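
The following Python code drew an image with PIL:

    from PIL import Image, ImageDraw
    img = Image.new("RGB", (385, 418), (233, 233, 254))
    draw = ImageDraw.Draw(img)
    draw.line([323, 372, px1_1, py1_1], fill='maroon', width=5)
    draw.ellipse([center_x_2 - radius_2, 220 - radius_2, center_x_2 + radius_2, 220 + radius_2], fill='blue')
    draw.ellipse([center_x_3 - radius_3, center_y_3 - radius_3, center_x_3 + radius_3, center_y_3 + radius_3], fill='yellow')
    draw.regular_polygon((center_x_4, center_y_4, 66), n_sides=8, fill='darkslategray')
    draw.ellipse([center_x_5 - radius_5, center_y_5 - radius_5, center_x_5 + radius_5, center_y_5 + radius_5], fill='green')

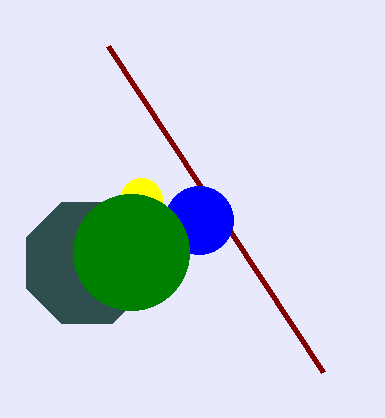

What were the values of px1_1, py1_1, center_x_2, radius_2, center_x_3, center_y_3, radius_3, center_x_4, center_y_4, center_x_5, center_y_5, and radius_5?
px1_1 = 108, py1_1 = 46, center_x_2 = 199, radius_2 = 34, center_x_3 = 141, center_y_3 = 199, radius_3 = 21, center_x_4 = 87, center_y_4 = 263, center_x_5 = 131, center_y_5 = 252, radius_5 = 58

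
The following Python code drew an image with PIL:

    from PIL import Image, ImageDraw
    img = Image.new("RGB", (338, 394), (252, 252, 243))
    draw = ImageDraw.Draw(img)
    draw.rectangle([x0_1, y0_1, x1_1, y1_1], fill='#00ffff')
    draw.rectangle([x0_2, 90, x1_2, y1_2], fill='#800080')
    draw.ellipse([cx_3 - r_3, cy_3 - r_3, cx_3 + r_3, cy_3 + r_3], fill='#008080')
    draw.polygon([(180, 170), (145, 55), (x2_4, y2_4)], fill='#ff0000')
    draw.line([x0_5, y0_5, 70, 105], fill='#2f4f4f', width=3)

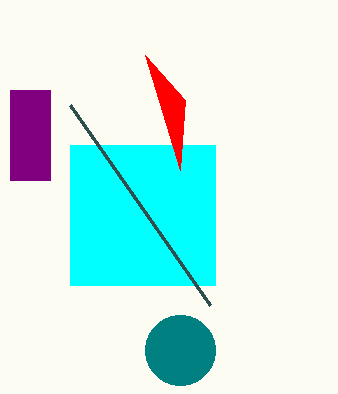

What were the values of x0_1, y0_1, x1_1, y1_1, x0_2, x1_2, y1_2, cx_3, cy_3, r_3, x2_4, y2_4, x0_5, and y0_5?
x0_1 = 70; y0_1 = 145; x1_1 = 215; y1_1 = 285; x0_2 = 10; x1_2 = 50; y1_2 = 180; cx_3 = 180; cy_3 = 350; r_3 = 35; x2_4 = 185; y2_4 = 100; x0_5 = 210; y0_5 = 305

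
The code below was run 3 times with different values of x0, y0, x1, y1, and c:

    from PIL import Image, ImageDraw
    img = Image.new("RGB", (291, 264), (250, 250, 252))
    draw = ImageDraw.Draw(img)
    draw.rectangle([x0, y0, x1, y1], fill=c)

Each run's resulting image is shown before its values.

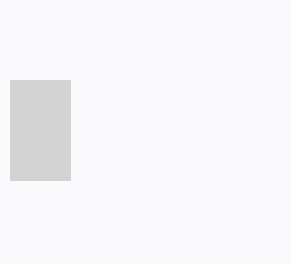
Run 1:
x0 = 10, y0 = 80, x1 = 70, y1 = 180, c = 'lightgray'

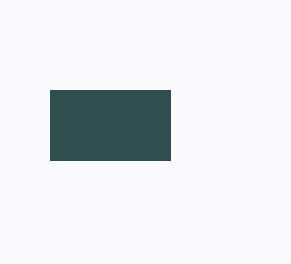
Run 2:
x0 = 50, y0 = 90, x1 = 170, y1 = 160, c = 'darkslategray'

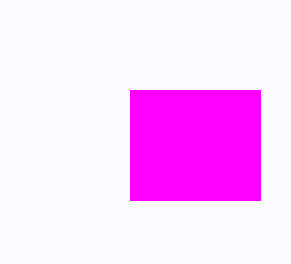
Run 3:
x0 = 130, y0 = 90, x1 = 260, y1 = 200, c = 'magenta'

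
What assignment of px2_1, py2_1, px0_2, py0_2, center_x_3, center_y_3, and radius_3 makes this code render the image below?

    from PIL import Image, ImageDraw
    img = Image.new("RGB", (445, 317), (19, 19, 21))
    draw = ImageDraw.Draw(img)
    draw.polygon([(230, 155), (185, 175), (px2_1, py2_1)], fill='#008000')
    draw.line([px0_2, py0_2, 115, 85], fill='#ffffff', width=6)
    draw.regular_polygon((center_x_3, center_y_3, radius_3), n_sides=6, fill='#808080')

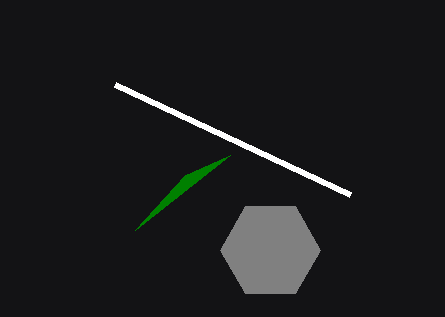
px2_1 = 135; py2_1 = 230; px0_2 = 350; py0_2 = 195; center_x_3 = 270; center_y_3 = 250; radius_3 = 50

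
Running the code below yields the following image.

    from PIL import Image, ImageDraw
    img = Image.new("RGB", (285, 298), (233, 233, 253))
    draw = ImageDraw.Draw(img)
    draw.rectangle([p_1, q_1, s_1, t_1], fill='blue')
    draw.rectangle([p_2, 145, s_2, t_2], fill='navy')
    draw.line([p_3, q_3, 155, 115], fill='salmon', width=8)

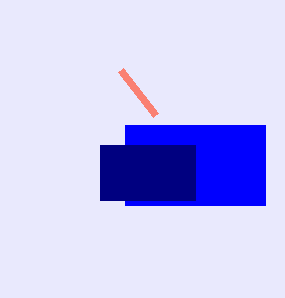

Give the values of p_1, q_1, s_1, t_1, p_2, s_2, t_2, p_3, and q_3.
p_1 = 125
q_1 = 125
s_1 = 265
t_1 = 205
p_2 = 100
s_2 = 195
t_2 = 200
p_3 = 120
q_3 = 70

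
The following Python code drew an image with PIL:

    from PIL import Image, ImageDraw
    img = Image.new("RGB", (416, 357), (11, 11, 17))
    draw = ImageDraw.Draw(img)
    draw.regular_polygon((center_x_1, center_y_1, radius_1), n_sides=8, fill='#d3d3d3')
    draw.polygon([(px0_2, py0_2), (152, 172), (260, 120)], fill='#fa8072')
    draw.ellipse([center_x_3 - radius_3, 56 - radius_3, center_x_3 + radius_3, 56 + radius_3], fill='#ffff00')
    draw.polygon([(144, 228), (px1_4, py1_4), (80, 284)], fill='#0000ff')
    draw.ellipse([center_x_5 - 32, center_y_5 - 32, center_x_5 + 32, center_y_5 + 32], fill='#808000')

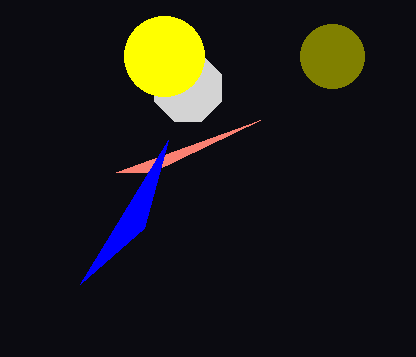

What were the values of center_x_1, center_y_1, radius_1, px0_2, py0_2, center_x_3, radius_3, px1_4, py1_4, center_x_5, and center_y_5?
center_x_1 = 188; center_y_1 = 88; radius_1 = 36; px0_2 = 116; py0_2 = 172; center_x_3 = 164; radius_3 = 40; px1_4 = 168; py1_4 = 140; center_x_5 = 332; center_y_5 = 56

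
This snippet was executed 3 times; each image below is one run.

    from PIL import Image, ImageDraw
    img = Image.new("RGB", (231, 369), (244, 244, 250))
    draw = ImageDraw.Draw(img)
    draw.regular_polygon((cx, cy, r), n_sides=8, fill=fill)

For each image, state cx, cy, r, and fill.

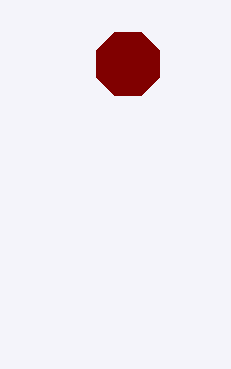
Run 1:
cx = 128, cy = 64, r = 34, fill = 'maroon'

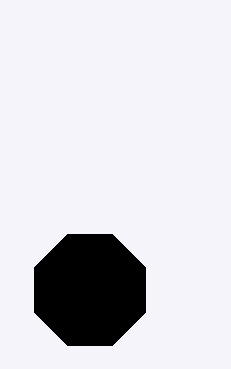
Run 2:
cx = 90
cy = 290
r = 60
fill = 'black'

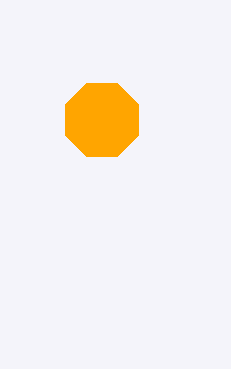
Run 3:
cx = 102; cy = 120; r = 40; fill = 'orange'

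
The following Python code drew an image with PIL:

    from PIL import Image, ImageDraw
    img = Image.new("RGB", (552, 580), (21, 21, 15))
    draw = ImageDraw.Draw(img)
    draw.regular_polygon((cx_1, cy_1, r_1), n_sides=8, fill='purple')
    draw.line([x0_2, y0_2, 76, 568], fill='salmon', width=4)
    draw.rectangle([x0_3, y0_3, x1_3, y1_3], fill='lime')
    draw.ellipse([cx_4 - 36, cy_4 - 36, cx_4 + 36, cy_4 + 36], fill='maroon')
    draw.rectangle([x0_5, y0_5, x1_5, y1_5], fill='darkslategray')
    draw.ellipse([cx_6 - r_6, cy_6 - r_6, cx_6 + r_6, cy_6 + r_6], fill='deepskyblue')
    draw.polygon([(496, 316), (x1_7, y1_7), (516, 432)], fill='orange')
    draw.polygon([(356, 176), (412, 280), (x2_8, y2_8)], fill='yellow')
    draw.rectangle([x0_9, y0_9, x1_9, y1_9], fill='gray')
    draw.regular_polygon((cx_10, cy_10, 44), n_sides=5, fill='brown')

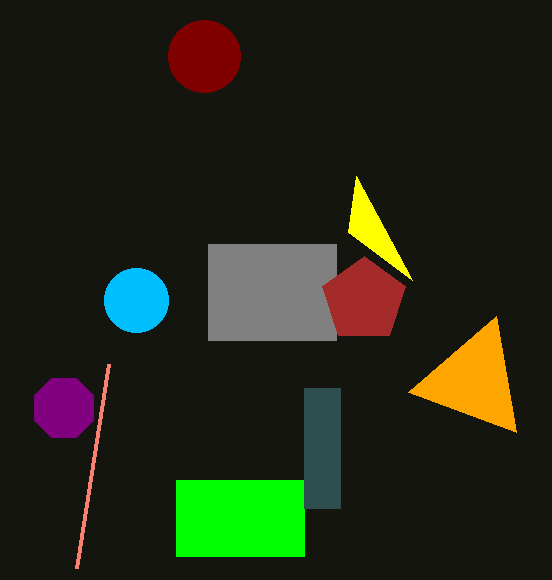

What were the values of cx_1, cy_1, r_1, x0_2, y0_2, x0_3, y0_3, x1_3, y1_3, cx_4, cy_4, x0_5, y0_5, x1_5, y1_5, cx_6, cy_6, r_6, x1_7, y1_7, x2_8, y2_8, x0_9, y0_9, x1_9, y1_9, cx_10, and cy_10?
cx_1 = 64; cy_1 = 408; r_1 = 32; x0_2 = 108; y0_2 = 364; x0_3 = 176; y0_3 = 480; x1_3 = 304; y1_3 = 556; cx_4 = 204; cy_4 = 56; x0_5 = 304; y0_5 = 388; x1_5 = 340; y1_5 = 508; cx_6 = 136; cy_6 = 300; r_6 = 32; x1_7 = 408; y1_7 = 392; x2_8 = 348; y2_8 = 232; x0_9 = 208; y0_9 = 244; x1_9 = 336; y1_9 = 340; cx_10 = 364; cy_10 = 300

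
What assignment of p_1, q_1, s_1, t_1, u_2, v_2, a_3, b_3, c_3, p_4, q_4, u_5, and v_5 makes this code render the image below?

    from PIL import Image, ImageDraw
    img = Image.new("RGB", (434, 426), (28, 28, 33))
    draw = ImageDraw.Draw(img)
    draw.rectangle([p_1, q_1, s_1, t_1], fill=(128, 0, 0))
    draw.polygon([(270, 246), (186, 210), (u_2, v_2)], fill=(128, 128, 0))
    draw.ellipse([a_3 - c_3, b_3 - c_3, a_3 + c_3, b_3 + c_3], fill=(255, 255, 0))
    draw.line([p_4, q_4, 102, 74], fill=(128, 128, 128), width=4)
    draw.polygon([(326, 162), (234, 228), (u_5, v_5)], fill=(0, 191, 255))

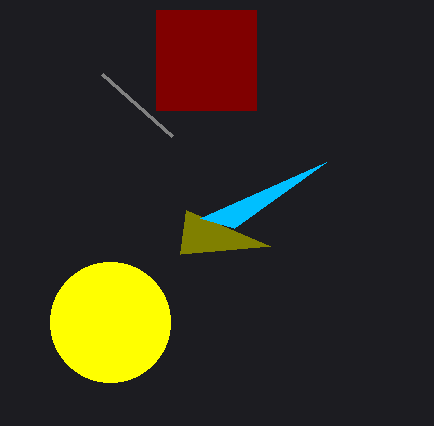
p_1 = 156; q_1 = 10; s_1 = 256; t_1 = 110; u_2 = 180; v_2 = 254; a_3 = 110; b_3 = 322; c_3 = 60; p_4 = 172; q_4 = 136; u_5 = 200; v_5 = 218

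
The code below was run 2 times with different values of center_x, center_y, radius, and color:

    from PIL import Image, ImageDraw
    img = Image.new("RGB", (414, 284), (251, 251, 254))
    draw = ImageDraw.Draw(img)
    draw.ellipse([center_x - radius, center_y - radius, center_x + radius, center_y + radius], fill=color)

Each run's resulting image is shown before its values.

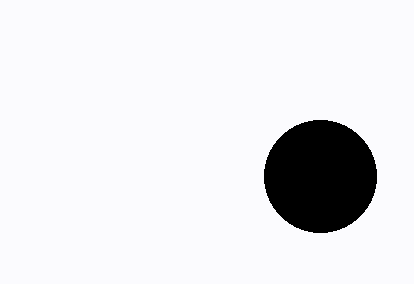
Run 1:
center_x = 320
center_y = 176
radius = 56
color = 'black'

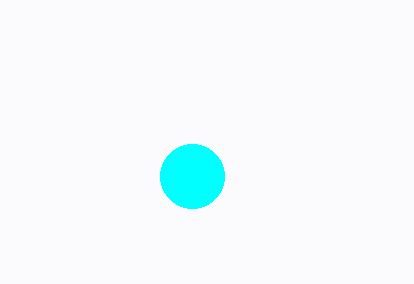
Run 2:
center_x = 192, center_y = 176, radius = 32, color = 'cyan'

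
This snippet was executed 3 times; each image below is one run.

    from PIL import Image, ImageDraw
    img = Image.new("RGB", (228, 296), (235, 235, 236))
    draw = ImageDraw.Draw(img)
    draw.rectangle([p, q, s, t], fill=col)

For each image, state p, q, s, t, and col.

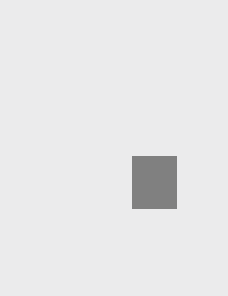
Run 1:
p = 132; q = 156; s = 176; t = 208; col = 'gray'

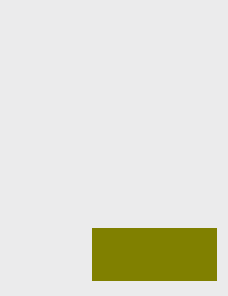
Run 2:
p = 92
q = 228
s = 216
t = 280
col = 'olive'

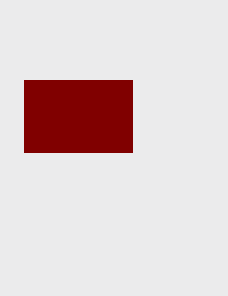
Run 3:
p = 24; q = 80; s = 132; t = 152; col = 'maroon'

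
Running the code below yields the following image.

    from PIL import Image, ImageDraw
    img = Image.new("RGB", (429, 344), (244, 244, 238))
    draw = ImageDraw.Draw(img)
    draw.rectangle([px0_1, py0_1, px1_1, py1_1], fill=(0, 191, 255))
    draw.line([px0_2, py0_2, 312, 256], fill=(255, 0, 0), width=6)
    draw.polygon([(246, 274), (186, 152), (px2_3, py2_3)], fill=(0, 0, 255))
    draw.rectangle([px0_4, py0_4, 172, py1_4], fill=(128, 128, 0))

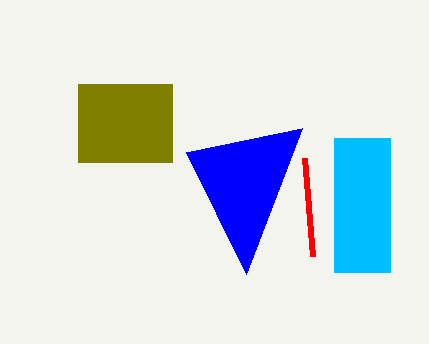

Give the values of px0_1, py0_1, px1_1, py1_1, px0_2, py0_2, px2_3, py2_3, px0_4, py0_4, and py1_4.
px0_1 = 334
py0_1 = 138
px1_1 = 390
py1_1 = 272
px0_2 = 304
py0_2 = 158
px2_3 = 302
py2_3 = 128
px0_4 = 78
py0_4 = 84
py1_4 = 162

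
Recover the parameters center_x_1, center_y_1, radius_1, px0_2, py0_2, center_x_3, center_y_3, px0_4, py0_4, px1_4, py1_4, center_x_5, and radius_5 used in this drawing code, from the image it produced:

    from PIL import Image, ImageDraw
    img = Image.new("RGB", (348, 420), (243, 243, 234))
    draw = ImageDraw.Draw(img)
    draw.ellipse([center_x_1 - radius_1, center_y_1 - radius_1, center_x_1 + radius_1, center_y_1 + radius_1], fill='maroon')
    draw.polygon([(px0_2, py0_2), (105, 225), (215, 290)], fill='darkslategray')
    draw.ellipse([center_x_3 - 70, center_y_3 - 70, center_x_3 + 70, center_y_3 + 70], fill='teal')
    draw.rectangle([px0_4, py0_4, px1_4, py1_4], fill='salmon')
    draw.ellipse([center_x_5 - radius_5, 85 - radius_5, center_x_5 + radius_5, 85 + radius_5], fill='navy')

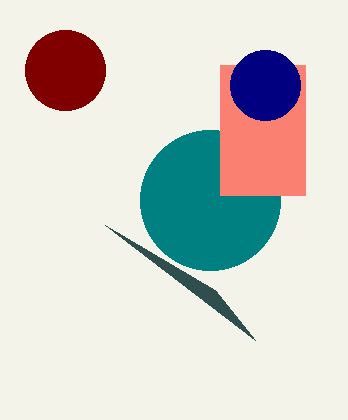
center_x_1 = 65; center_y_1 = 70; radius_1 = 40; px0_2 = 255; py0_2 = 340; center_x_3 = 210; center_y_3 = 200; px0_4 = 220; py0_4 = 65; px1_4 = 305; py1_4 = 195; center_x_5 = 265; radius_5 = 35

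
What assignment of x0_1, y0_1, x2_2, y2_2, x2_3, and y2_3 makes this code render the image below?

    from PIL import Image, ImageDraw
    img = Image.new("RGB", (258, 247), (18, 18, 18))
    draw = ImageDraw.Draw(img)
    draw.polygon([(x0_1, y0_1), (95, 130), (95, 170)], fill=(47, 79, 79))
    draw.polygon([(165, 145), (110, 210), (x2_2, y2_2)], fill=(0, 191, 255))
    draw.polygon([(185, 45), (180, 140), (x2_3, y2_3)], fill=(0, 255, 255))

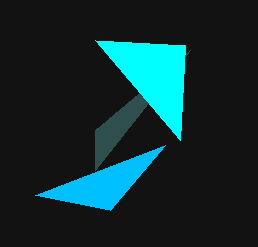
x0_1 = 190, y0_1 = 50, x2_2 = 35, y2_2 = 195, x2_3 = 95, y2_3 = 40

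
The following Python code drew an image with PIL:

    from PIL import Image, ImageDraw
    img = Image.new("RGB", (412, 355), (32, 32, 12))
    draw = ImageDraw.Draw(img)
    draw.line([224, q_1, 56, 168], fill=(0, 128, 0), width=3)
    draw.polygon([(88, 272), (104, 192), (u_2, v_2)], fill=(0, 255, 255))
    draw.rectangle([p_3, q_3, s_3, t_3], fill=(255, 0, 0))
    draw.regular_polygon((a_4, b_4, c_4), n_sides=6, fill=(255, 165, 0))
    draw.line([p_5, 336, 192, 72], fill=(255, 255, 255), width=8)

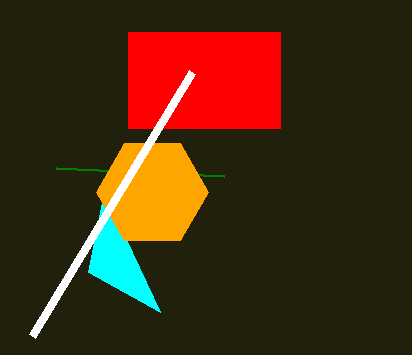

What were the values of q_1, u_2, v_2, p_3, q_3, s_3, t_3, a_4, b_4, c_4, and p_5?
q_1 = 176, u_2 = 160, v_2 = 312, p_3 = 128, q_3 = 32, s_3 = 280, t_3 = 128, a_4 = 152, b_4 = 192, c_4 = 56, p_5 = 32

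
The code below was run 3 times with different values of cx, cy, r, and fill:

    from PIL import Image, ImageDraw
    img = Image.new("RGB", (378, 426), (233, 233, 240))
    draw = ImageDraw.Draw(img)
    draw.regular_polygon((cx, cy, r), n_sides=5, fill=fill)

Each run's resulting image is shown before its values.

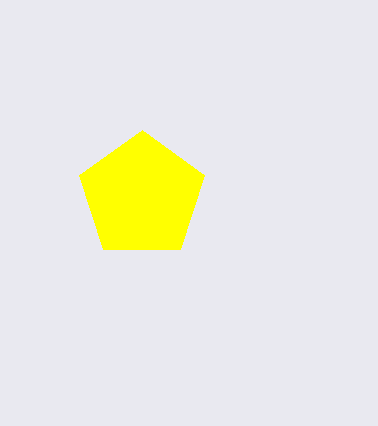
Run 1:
cx = 142, cy = 196, r = 66, fill = 'yellow'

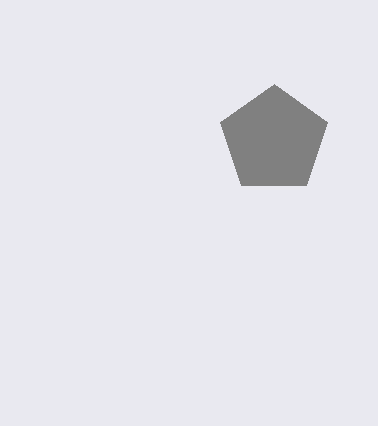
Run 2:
cx = 274
cy = 140
r = 56
fill = 'gray'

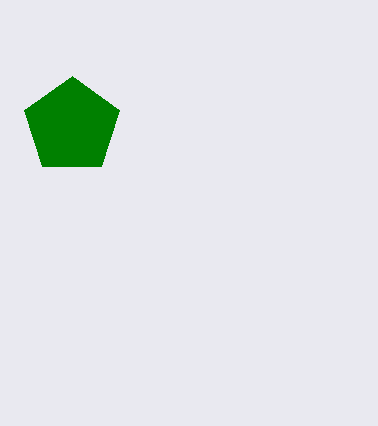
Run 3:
cx = 72; cy = 126; r = 50; fill = 'green'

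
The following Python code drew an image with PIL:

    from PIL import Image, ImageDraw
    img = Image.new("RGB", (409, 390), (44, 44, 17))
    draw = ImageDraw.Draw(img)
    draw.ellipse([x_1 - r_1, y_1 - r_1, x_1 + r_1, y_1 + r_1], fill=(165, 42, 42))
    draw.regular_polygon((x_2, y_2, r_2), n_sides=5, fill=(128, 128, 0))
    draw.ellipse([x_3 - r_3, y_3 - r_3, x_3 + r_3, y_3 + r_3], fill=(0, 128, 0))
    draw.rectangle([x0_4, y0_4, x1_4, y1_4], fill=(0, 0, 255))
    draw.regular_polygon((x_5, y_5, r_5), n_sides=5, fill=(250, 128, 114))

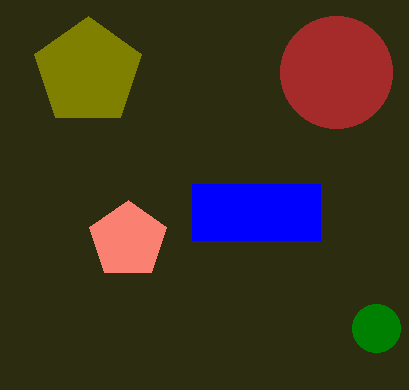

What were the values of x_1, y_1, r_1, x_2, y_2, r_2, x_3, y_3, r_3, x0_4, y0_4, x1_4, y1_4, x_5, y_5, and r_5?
x_1 = 336
y_1 = 72
r_1 = 56
x_2 = 88
y_2 = 72
r_2 = 56
x_3 = 376
y_3 = 328
r_3 = 24
x0_4 = 192
y0_4 = 184
x1_4 = 320
y1_4 = 240
x_5 = 128
y_5 = 240
r_5 = 40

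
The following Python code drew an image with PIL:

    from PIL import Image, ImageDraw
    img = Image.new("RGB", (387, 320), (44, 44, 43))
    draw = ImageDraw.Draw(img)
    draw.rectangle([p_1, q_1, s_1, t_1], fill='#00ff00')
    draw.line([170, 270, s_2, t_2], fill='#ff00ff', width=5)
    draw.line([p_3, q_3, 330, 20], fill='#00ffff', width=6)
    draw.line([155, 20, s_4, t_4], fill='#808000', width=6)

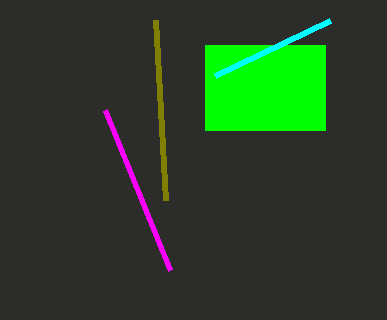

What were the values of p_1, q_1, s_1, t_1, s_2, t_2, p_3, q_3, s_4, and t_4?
p_1 = 205, q_1 = 45, s_1 = 325, t_1 = 130, s_2 = 105, t_2 = 110, p_3 = 215, q_3 = 75, s_4 = 165, t_4 = 200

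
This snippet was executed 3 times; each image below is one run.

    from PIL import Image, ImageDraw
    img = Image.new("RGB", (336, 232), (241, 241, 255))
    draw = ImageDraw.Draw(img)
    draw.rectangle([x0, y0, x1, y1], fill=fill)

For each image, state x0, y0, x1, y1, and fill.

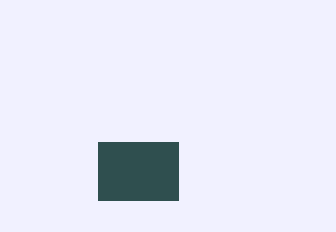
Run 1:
x0 = 98, y0 = 142, x1 = 178, y1 = 200, fill = 'darkslategray'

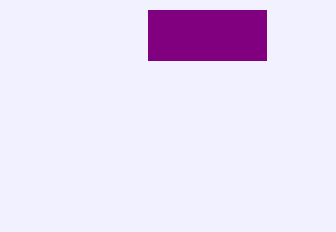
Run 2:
x0 = 148; y0 = 10; x1 = 266; y1 = 60; fill = 'purple'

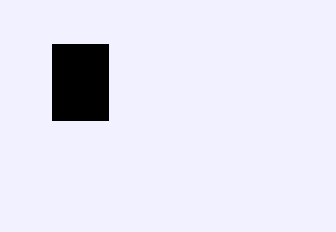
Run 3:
x0 = 52
y0 = 44
x1 = 108
y1 = 120
fill = 'black'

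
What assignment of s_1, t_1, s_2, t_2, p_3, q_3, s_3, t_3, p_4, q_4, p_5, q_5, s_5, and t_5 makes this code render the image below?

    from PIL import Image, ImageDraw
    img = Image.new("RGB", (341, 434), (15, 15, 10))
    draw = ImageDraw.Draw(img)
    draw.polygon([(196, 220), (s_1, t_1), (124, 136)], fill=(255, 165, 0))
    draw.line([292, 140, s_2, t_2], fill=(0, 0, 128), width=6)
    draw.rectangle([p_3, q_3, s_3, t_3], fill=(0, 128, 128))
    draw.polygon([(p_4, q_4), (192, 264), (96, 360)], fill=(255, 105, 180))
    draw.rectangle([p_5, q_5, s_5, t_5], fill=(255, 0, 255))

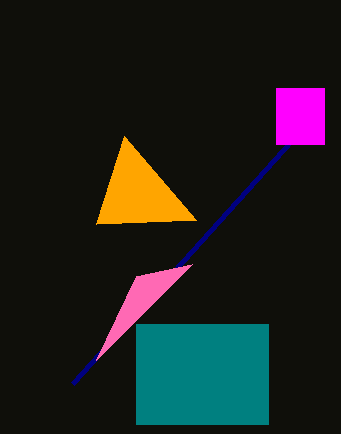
s_1 = 96
t_1 = 224
s_2 = 72
t_2 = 384
p_3 = 136
q_3 = 324
s_3 = 268
t_3 = 424
p_4 = 136
q_4 = 276
p_5 = 276
q_5 = 88
s_5 = 324
t_5 = 144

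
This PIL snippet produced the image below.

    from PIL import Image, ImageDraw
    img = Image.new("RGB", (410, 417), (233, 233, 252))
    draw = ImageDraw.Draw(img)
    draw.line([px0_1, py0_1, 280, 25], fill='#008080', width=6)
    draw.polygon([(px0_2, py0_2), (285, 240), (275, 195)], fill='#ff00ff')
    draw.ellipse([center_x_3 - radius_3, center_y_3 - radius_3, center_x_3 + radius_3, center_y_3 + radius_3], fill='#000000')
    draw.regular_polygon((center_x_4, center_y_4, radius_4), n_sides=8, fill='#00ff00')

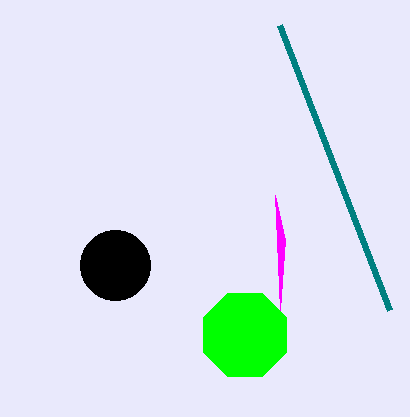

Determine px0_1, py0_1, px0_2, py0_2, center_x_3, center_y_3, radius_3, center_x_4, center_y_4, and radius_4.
px0_1 = 390
py0_1 = 310
px0_2 = 280
py0_2 = 310
center_x_3 = 115
center_y_3 = 265
radius_3 = 35
center_x_4 = 245
center_y_4 = 335
radius_4 = 45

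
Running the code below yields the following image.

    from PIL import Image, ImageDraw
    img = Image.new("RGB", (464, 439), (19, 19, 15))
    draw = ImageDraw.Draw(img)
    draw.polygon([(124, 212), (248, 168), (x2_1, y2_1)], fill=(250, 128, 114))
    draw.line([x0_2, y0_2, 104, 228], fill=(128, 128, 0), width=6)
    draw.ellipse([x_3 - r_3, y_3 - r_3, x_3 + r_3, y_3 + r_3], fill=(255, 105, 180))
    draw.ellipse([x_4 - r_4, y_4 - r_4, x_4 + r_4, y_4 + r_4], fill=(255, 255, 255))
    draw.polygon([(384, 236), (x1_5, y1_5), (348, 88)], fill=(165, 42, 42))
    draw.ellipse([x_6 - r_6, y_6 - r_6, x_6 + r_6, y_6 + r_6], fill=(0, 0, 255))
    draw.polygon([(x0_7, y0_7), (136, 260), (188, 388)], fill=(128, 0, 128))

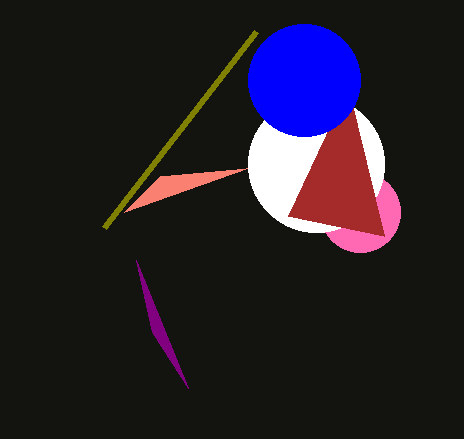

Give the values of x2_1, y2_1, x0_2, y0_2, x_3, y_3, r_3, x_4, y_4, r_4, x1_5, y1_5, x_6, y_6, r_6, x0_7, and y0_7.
x2_1 = 160, y2_1 = 176, x0_2 = 256, y0_2 = 32, x_3 = 360, y_3 = 212, r_3 = 40, x_4 = 316, y_4 = 164, r_4 = 68, x1_5 = 288, y1_5 = 216, x_6 = 304, y_6 = 80, r_6 = 56, x0_7 = 152, y0_7 = 332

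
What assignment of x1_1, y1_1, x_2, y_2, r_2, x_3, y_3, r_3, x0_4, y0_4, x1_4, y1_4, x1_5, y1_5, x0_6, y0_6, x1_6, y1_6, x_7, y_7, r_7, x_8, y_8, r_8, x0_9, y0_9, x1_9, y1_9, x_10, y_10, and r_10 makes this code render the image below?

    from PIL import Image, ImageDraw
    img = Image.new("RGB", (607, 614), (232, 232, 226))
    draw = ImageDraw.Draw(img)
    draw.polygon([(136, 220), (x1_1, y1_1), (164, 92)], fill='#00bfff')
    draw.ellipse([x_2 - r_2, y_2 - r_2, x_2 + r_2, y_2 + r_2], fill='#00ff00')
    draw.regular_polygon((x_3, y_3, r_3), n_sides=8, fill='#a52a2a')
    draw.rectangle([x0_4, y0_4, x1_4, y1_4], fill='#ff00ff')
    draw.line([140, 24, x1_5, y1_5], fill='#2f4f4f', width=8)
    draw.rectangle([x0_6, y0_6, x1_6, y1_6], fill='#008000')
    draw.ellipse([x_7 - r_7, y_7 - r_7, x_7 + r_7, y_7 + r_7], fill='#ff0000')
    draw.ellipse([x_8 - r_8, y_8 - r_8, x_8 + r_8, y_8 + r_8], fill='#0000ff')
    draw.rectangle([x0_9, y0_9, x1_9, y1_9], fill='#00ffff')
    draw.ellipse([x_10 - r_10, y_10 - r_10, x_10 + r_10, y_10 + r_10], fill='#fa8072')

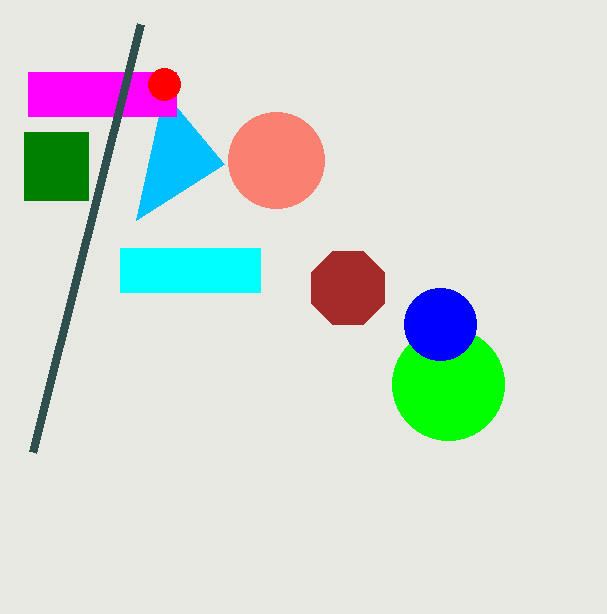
x1_1 = 224
y1_1 = 164
x_2 = 448
y_2 = 384
r_2 = 56
x_3 = 348
y_3 = 288
r_3 = 40
x0_4 = 28
y0_4 = 72
x1_4 = 176
y1_4 = 116
x1_5 = 32
y1_5 = 452
x0_6 = 24
y0_6 = 132
x1_6 = 88
y1_6 = 200
x_7 = 164
y_7 = 84
r_7 = 16
x_8 = 440
y_8 = 324
r_8 = 36
x0_9 = 120
y0_9 = 248
x1_9 = 260
y1_9 = 292
x_10 = 276
y_10 = 160
r_10 = 48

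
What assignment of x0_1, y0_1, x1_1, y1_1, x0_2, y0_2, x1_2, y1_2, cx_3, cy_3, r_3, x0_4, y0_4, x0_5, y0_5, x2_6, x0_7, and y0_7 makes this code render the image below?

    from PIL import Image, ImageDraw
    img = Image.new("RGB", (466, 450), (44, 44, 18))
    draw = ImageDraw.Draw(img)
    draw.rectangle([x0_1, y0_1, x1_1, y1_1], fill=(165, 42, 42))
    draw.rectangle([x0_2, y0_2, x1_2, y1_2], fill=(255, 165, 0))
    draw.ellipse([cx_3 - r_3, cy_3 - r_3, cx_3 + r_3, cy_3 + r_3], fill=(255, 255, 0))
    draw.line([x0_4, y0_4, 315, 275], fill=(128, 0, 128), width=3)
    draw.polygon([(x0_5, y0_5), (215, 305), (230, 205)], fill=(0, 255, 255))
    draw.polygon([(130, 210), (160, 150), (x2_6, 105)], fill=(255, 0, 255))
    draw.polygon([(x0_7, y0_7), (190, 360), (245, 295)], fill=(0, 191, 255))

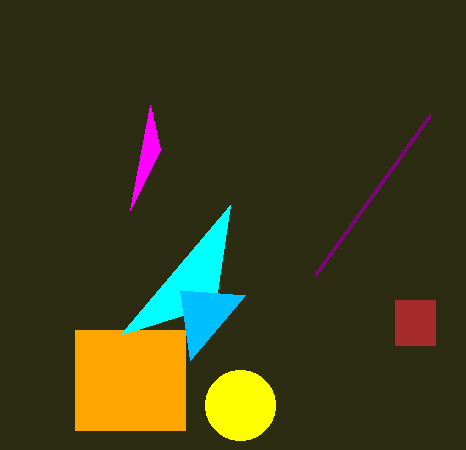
x0_1 = 395, y0_1 = 300, x1_1 = 435, y1_1 = 345, x0_2 = 75, y0_2 = 330, x1_2 = 185, y1_2 = 430, cx_3 = 240, cy_3 = 405, r_3 = 35, x0_4 = 430, y0_4 = 115, x0_5 = 120, y0_5 = 335, x2_6 = 150, x0_7 = 180, y0_7 = 290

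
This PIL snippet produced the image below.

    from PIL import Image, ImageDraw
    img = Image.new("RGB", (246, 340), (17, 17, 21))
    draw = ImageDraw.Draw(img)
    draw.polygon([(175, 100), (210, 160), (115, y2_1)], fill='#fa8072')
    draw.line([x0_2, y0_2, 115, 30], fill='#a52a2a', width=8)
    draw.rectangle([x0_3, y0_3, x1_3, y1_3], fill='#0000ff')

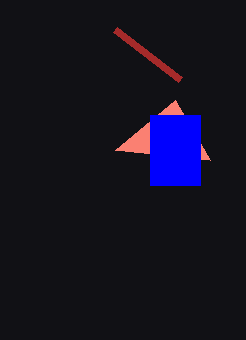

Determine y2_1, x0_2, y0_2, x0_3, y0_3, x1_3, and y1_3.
y2_1 = 150
x0_2 = 180
y0_2 = 80
x0_3 = 150
y0_3 = 115
x1_3 = 200
y1_3 = 185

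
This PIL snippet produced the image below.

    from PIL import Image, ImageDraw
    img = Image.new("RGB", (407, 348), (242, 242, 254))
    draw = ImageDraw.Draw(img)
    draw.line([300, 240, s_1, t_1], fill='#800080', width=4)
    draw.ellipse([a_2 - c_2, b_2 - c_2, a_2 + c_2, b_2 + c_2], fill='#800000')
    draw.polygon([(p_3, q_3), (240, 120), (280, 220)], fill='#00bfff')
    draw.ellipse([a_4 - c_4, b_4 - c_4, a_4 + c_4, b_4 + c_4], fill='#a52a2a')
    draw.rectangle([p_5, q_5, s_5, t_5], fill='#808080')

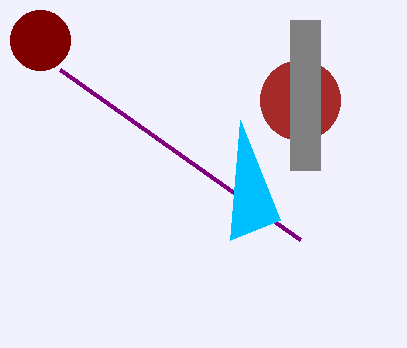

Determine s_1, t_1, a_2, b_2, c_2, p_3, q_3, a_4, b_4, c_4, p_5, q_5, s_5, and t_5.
s_1 = 60; t_1 = 70; a_2 = 40; b_2 = 40; c_2 = 30; p_3 = 230; q_3 = 240; a_4 = 300; b_4 = 100; c_4 = 40; p_5 = 290; q_5 = 20; s_5 = 320; t_5 = 170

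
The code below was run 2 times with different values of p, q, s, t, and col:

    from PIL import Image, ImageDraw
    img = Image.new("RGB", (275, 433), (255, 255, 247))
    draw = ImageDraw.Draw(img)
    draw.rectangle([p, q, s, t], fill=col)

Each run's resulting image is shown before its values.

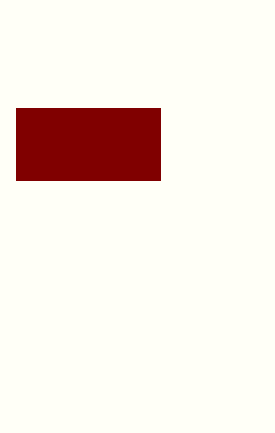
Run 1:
p = 16, q = 108, s = 160, t = 180, col = 'maroon'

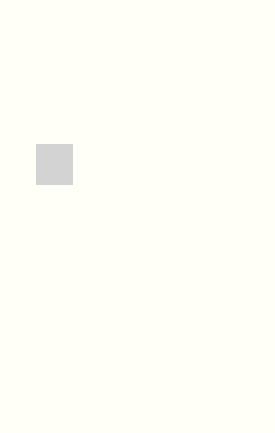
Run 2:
p = 36
q = 144
s = 72
t = 184
col = 'lightgray'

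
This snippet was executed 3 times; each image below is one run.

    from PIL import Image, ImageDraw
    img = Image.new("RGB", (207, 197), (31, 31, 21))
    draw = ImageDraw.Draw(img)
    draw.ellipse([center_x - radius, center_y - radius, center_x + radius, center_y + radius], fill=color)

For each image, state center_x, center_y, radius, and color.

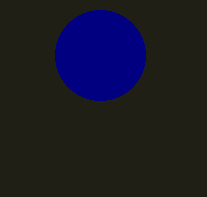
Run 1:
center_x = 100; center_y = 55; radius = 45; color = 'navy'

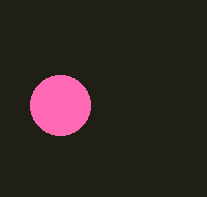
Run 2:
center_x = 60; center_y = 105; radius = 30; color = 'hotpink'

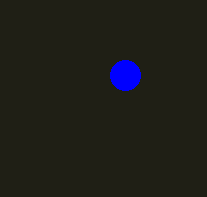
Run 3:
center_x = 125
center_y = 75
radius = 15
color = 'blue'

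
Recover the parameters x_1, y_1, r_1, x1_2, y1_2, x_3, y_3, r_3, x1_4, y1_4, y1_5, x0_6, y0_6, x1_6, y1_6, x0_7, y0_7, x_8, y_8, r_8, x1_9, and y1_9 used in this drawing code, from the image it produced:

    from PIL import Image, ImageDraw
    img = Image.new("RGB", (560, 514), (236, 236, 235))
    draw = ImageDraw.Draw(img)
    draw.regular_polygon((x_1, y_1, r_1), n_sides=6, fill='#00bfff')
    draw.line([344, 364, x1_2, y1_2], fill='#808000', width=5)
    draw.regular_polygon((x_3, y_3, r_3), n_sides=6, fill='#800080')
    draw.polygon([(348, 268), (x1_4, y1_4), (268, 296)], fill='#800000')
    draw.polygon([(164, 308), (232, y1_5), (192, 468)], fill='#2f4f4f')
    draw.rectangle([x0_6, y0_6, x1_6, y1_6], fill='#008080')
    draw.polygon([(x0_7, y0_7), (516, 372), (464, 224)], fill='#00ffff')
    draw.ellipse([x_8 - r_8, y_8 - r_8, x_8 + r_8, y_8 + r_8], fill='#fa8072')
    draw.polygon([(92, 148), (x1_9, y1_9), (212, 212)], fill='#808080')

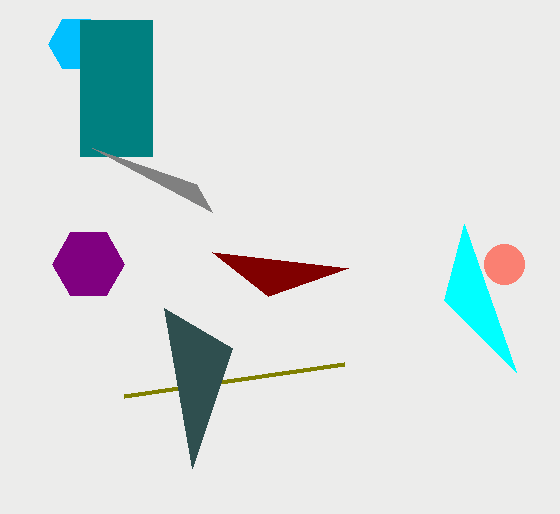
x_1 = 76, y_1 = 44, r_1 = 28, x1_2 = 124, y1_2 = 396, x_3 = 88, y_3 = 264, r_3 = 36, x1_4 = 212, y1_4 = 252, y1_5 = 348, x0_6 = 80, y0_6 = 20, x1_6 = 152, y1_6 = 156, x0_7 = 444, y0_7 = 300, x_8 = 504, y_8 = 264, r_8 = 20, x1_9 = 196, y1_9 = 184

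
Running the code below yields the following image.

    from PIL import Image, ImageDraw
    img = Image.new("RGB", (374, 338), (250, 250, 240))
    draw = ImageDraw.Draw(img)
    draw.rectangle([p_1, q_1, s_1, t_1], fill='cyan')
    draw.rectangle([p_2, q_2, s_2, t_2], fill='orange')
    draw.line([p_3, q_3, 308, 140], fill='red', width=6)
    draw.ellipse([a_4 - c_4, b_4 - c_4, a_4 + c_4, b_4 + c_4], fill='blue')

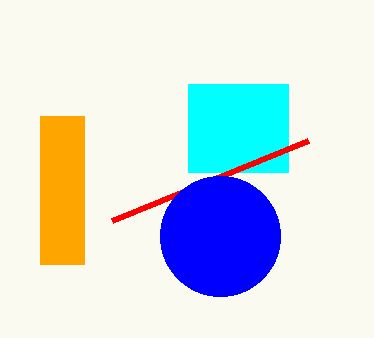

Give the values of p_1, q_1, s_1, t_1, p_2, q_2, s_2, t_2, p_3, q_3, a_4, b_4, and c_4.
p_1 = 188
q_1 = 84
s_1 = 288
t_1 = 172
p_2 = 40
q_2 = 116
s_2 = 84
t_2 = 264
p_3 = 112
q_3 = 220
a_4 = 220
b_4 = 236
c_4 = 60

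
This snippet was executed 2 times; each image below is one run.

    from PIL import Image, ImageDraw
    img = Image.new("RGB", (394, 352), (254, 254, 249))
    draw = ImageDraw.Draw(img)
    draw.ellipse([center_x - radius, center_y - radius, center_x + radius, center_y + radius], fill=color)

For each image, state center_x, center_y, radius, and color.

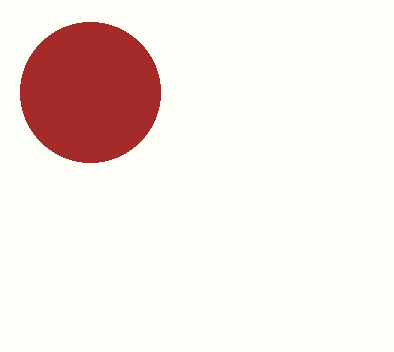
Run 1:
center_x = 90
center_y = 92
radius = 70
color = 'brown'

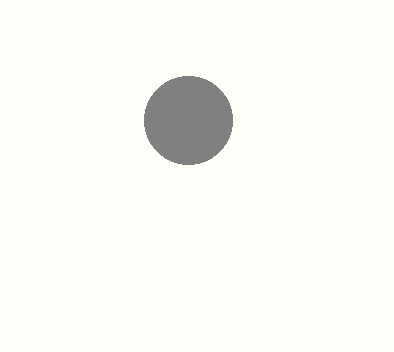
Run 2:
center_x = 188, center_y = 120, radius = 44, color = 'gray'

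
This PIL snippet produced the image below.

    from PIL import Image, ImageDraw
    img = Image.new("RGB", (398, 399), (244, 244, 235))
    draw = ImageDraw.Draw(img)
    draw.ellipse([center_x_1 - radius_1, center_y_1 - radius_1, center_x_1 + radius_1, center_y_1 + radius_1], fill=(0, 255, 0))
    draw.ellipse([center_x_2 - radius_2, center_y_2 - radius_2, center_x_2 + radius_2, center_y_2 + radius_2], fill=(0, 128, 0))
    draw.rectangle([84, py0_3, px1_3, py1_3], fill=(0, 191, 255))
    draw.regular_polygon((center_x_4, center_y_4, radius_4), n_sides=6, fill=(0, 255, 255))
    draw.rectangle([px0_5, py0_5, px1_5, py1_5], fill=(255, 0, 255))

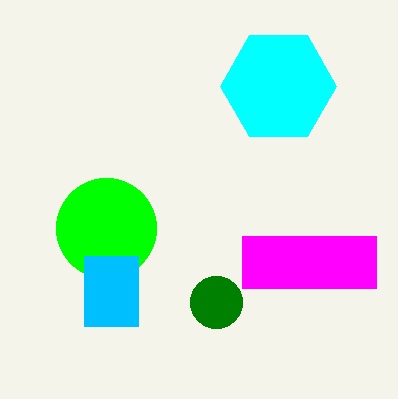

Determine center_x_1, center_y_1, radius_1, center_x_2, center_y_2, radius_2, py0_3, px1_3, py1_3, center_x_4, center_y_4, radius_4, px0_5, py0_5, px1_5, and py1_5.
center_x_1 = 106; center_y_1 = 228; radius_1 = 50; center_x_2 = 216; center_y_2 = 302; radius_2 = 26; py0_3 = 256; px1_3 = 138; py1_3 = 326; center_x_4 = 278; center_y_4 = 86; radius_4 = 58; px0_5 = 242; py0_5 = 236; px1_5 = 376; py1_5 = 288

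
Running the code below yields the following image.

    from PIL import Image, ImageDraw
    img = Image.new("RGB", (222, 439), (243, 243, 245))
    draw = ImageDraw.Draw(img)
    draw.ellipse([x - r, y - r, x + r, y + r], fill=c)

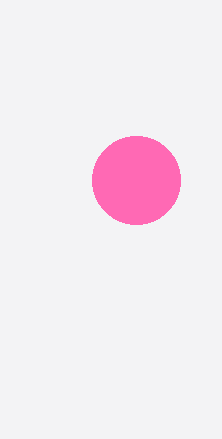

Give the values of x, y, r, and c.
x = 136; y = 180; r = 44; c = 'hotpink'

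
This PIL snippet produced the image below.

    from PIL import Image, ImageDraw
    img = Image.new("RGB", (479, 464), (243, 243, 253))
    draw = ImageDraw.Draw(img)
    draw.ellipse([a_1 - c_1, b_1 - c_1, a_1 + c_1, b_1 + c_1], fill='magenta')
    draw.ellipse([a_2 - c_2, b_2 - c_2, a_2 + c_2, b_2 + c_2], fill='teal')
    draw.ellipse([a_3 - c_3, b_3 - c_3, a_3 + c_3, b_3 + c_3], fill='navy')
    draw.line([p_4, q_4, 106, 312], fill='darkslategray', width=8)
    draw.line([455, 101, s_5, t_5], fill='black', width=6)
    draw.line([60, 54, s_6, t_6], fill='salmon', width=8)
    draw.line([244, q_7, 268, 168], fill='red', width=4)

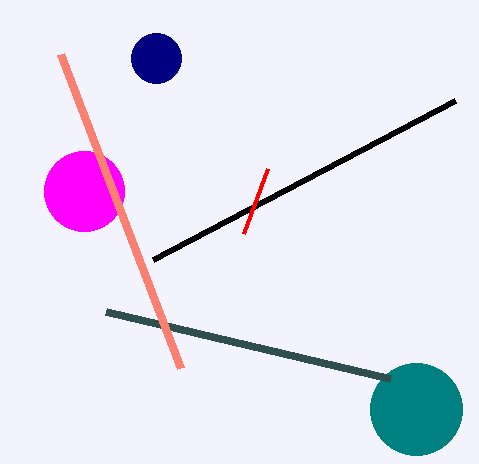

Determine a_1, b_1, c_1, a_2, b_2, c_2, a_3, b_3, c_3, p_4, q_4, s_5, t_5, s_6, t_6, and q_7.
a_1 = 84, b_1 = 191, c_1 = 40, a_2 = 416, b_2 = 409, c_2 = 46, a_3 = 156, b_3 = 58, c_3 = 25, p_4 = 390, q_4 = 379, s_5 = 153, t_5 = 260, s_6 = 180, t_6 = 368, q_7 = 233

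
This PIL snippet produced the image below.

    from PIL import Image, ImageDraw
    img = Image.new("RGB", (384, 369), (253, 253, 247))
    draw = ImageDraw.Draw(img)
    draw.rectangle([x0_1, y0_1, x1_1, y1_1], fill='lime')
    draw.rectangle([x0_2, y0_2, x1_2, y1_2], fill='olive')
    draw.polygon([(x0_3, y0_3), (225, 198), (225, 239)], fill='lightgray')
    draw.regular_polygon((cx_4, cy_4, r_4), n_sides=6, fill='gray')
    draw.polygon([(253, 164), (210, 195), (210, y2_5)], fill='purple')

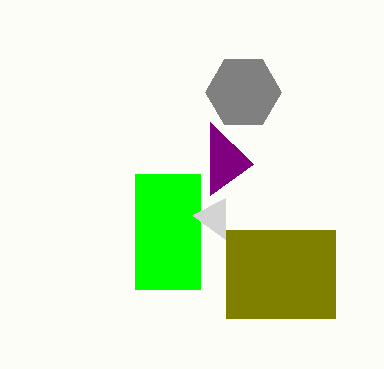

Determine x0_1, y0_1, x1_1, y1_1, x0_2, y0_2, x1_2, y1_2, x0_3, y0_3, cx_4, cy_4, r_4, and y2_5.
x0_1 = 135, y0_1 = 174, x1_1 = 200, y1_1 = 289, x0_2 = 226, y0_2 = 230, x1_2 = 335, y1_2 = 318, x0_3 = 192, y0_3 = 215, cx_4 = 243, cy_4 = 92, r_4 = 38, y2_5 = 122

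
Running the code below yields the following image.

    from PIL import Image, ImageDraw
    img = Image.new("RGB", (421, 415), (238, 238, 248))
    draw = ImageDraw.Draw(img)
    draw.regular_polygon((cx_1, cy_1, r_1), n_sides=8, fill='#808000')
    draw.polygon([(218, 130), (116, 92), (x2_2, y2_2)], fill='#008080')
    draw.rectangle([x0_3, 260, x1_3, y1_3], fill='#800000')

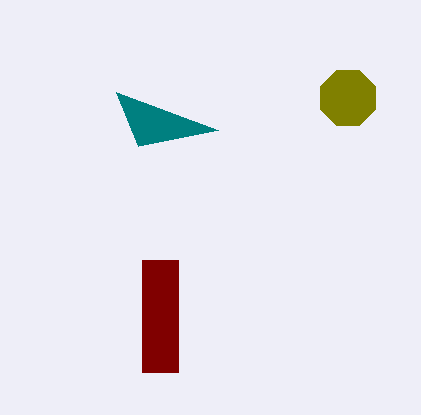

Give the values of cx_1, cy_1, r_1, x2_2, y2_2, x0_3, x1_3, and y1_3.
cx_1 = 348
cy_1 = 98
r_1 = 30
x2_2 = 138
y2_2 = 146
x0_3 = 142
x1_3 = 178
y1_3 = 372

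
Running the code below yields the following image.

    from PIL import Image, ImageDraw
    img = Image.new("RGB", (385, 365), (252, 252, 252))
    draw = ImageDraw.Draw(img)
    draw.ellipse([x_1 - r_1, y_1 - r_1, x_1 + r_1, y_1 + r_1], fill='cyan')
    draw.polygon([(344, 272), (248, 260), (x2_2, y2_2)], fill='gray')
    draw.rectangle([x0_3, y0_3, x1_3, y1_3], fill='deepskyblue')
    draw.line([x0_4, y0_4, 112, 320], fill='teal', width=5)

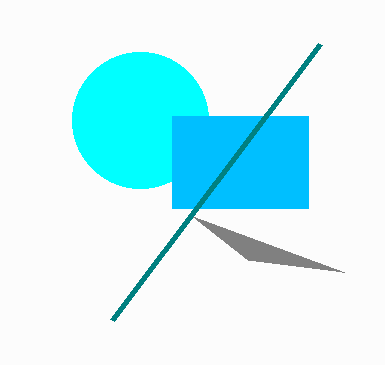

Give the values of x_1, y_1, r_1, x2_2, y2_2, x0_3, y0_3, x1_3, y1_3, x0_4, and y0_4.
x_1 = 140
y_1 = 120
r_1 = 68
x2_2 = 192
y2_2 = 216
x0_3 = 172
y0_3 = 116
x1_3 = 308
y1_3 = 208
x0_4 = 320
y0_4 = 44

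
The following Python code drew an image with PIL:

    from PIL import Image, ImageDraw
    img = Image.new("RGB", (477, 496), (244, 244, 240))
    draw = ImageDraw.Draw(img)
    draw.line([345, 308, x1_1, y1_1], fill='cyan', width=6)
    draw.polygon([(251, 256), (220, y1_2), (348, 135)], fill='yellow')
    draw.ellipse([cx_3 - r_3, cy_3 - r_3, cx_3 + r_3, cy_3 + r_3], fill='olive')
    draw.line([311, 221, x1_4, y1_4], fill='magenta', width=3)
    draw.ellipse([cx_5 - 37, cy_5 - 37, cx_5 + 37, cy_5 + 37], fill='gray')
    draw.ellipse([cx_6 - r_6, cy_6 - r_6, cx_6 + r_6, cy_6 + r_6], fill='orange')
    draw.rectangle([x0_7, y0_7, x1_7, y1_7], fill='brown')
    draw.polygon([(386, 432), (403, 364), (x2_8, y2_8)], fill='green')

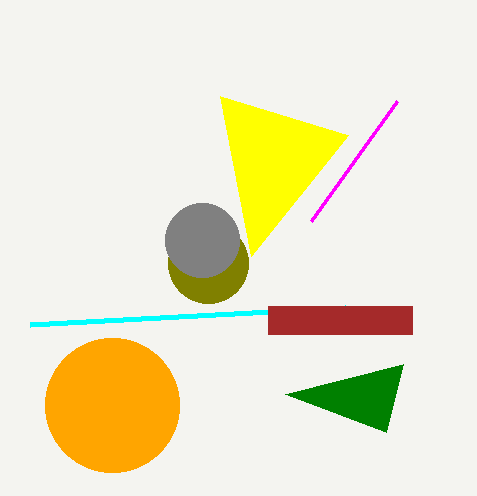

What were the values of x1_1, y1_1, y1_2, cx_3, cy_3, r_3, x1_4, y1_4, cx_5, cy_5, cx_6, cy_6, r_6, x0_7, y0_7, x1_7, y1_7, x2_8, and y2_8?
x1_1 = 30; y1_1 = 325; y1_2 = 96; cx_3 = 208; cy_3 = 263; r_3 = 40; x1_4 = 397; y1_4 = 101; cx_5 = 202; cy_5 = 240; cx_6 = 112; cy_6 = 405; r_6 = 67; x0_7 = 268; y0_7 = 306; x1_7 = 412; y1_7 = 334; x2_8 = 285; y2_8 = 394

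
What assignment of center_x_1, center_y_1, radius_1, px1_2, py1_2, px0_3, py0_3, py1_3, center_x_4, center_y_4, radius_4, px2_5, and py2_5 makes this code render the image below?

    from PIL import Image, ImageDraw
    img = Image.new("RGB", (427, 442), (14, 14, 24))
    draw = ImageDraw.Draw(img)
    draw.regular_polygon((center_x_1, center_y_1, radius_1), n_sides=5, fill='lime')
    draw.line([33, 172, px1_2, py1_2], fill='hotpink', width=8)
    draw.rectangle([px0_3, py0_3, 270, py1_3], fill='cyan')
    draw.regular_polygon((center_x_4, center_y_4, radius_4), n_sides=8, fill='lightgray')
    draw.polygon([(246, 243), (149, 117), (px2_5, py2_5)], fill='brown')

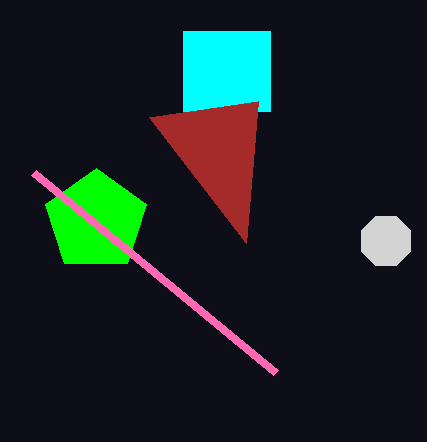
center_x_1 = 96, center_y_1 = 221, radius_1 = 53, px1_2 = 275, py1_2 = 372, px0_3 = 183, py0_3 = 31, py1_3 = 111, center_x_4 = 386, center_y_4 = 241, radius_4 = 27, px2_5 = 258, py2_5 = 101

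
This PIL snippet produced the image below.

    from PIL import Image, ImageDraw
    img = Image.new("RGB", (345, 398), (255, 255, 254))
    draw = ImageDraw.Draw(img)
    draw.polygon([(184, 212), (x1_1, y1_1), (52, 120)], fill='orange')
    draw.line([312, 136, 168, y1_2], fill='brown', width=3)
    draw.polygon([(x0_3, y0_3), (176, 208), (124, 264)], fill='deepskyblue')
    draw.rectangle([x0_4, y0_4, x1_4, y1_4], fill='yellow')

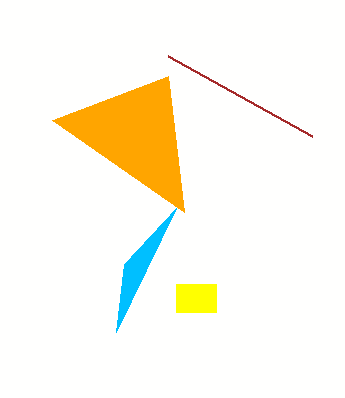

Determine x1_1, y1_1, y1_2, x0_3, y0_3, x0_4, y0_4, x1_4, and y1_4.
x1_1 = 168; y1_1 = 76; y1_2 = 56; x0_3 = 116; y0_3 = 332; x0_4 = 176; y0_4 = 284; x1_4 = 216; y1_4 = 312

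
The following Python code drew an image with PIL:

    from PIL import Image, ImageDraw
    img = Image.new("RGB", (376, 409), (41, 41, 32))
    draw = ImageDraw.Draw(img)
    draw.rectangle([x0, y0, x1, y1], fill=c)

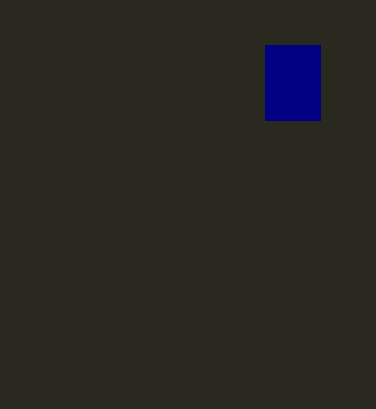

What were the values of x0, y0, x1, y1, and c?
x0 = 265; y0 = 45; x1 = 320; y1 = 120; c = 'navy'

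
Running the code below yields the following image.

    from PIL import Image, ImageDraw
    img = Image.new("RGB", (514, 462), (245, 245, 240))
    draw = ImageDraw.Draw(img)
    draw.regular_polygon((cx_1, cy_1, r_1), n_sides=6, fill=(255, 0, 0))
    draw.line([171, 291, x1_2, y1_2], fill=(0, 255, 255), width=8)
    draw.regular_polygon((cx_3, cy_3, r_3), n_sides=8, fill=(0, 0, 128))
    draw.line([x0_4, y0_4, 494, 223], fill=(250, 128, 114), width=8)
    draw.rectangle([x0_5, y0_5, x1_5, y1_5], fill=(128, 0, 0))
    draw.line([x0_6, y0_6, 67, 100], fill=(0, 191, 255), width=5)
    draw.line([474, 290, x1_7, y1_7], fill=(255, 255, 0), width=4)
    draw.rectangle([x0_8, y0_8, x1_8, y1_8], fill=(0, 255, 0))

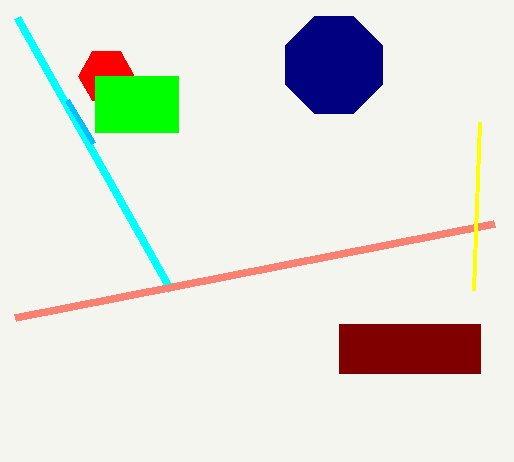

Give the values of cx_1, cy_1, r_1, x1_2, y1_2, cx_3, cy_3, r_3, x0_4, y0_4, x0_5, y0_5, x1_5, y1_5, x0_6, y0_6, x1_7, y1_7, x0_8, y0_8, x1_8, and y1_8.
cx_1 = 106, cy_1 = 76, r_1 = 28, x1_2 = 17, y1_2 = 18, cx_3 = 334, cy_3 = 65, r_3 = 52, x0_4 = 15, y0_4 = 317, x0_5 = 339, y0_5 = 324, x1_5 = 480, y1_5 = 373, x0_6 = 93, y0_6 = 143, x1_7 = 480, y1_7 = 122, x0_8 = 95, y0_8 = 76, x1_8 = 178, y1_8 = 132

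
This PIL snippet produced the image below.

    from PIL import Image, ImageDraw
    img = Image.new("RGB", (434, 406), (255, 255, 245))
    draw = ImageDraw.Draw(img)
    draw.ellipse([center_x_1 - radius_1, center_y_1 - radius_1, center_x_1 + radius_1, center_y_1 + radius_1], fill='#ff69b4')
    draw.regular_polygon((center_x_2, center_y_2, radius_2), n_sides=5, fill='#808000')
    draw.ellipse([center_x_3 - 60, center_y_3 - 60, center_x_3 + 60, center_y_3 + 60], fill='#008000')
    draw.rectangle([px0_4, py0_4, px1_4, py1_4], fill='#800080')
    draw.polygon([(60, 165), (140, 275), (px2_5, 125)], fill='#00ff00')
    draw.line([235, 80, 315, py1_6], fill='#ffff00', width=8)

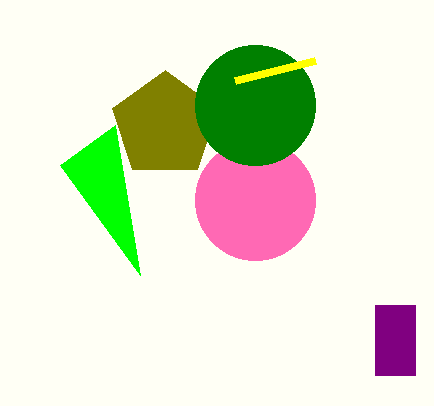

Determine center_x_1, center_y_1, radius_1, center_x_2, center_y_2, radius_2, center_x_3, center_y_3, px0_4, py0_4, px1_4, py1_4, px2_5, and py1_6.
center_x_1 = 255, center_y_1 = 200, radius_1 = 60, center_x_2 = 165, center_y_2 = 125, radius_2 = 55, center_x_3 = 255, center_y_3 = 105, px0_4 = 375, py0_4 = 305, px1_4 = 415, py1_4 = 375, px2_5 = 115, py1_6 = 60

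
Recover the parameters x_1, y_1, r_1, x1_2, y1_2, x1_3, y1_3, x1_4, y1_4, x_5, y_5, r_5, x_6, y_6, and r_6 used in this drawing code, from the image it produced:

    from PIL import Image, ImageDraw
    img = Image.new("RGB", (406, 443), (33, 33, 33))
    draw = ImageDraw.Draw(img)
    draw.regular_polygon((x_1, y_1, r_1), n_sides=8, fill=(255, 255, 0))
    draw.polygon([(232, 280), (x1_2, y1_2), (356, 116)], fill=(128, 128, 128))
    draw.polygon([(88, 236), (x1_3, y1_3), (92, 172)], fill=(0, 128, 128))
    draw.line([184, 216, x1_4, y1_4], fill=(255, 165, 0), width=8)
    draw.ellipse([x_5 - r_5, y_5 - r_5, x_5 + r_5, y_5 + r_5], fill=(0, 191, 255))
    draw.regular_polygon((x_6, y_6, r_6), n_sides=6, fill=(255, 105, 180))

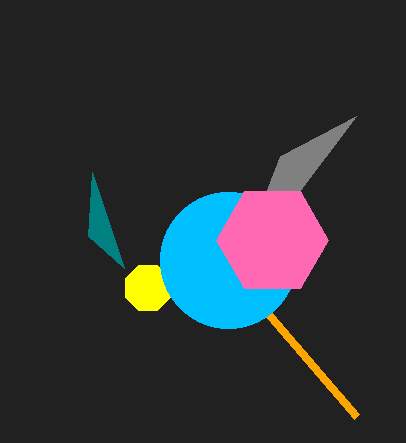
x_1 = 148, y_1 = 288, r_1 = 24, x1_2 = 280, y1_2 = 156, x1_3 = 124, y1_3 = 268, x1_4 = 356, y1_4 = 416, x_5 = 228, y_5 = 260, r_5 = 68, x_6 = 272, y_6 = 240, r_6 = 56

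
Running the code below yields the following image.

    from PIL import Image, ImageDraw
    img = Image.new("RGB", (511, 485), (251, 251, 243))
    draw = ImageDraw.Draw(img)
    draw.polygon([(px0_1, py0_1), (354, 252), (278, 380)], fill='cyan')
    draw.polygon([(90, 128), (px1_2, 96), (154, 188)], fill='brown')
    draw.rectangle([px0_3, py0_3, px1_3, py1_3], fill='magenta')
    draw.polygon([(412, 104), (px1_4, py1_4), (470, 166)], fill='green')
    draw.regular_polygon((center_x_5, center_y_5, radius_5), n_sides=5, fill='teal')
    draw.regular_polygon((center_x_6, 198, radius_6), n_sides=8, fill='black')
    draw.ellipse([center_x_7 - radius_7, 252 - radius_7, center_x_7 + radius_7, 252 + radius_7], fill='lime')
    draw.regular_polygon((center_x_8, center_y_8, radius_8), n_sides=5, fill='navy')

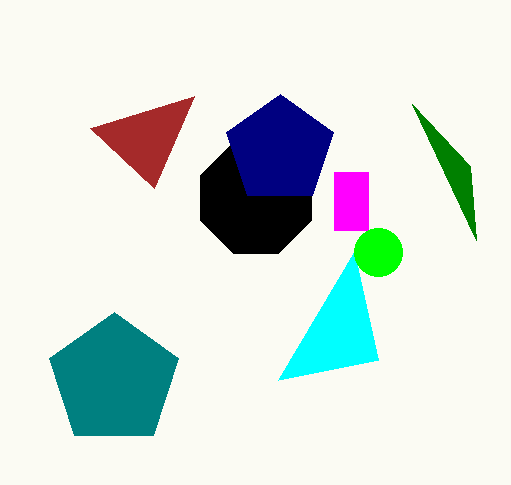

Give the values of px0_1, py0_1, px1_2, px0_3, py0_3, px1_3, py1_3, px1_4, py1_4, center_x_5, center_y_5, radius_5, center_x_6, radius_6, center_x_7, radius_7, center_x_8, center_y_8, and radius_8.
px0_1 = 378; py0_1 = 360; px1_2 = 194; px0_3 = 334; py0_3 = 172; px1_3 = 368; py1_3 = 230; px1_4 = 476; py1_4 = 240; center_x_5 = 114; center_y_5 = 380; radius_5 = 68; center_x_6 = 256; radius_6 = 60; center_x_7 = 378; radius_7 = 24; center_x_8 = 280; center_y_8 = 150; radius_8 = 56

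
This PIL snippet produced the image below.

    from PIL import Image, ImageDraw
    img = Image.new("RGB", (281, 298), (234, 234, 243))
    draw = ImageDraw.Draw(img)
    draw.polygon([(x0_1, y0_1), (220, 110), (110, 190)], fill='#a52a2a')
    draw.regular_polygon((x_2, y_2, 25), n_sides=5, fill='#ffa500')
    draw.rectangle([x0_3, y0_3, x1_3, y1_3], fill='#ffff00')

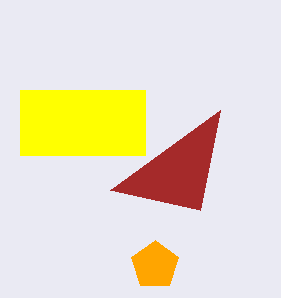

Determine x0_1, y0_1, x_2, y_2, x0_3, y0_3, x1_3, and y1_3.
x0_1 = 200
y0_1 = 210
x_2 = 155
y_2 = 265
x0_3 = 20
y0_3 = 90
x1_3 = 145
y1_3 = 155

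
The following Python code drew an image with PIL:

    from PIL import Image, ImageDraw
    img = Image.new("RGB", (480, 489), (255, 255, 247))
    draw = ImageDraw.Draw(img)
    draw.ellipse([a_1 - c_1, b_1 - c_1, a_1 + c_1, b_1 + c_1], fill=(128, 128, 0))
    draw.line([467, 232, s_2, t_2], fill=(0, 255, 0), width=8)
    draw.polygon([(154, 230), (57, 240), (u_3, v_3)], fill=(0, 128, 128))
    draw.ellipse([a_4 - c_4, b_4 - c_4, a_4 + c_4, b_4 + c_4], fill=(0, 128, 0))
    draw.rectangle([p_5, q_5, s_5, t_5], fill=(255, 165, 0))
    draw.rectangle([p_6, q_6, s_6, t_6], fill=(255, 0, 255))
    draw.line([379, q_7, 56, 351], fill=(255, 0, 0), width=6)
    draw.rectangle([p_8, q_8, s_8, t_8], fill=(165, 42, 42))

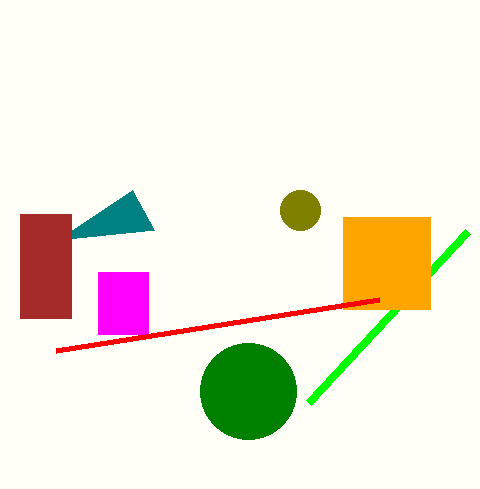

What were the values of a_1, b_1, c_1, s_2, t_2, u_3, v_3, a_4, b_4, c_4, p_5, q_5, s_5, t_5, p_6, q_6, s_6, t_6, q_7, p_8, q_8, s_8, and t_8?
a_1 = 300
b_1 = 210
c_1 = 20
s_2 = 308
t_2 = 403
u_3 = 132
v_3 = 190
a_4 = 248
b_4 = 391
c_4 = 48
p_5 = 343
q_5 = 217
s_5 = 430
t_5 = 309
p_6 = 98
q_6 = 272
s_6 = 148
t_6 = 334
q_7 = 300
p_8 = 20
q_8 = 214
s_8 = 71
t_8 = 318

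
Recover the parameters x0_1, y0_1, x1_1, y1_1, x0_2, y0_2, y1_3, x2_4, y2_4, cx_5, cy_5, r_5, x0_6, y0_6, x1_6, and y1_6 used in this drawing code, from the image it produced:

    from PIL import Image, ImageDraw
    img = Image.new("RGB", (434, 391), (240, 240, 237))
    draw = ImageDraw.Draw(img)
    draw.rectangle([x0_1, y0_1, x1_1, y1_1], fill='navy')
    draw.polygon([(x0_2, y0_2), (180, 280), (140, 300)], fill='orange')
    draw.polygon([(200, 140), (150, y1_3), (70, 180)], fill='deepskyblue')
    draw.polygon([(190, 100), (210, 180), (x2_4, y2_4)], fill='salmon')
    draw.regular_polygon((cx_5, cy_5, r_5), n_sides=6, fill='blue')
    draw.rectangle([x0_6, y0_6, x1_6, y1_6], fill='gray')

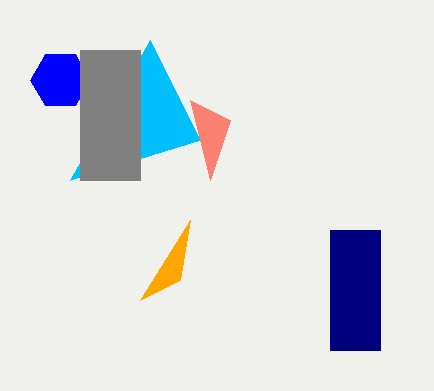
x0_1 = 330; y0_1 = 230; x1_1 = 380; y1_1 = 350; x0_2 = 190; y0_2 = 220; y1_3 = 40; x2_4 = 230; y2_4 = 120; cx_5 = 60; cy_5 = 80; r_5 = 30; x0_6 = 80; y0_6 = 50; x1_6 = 140; y1_6 = 180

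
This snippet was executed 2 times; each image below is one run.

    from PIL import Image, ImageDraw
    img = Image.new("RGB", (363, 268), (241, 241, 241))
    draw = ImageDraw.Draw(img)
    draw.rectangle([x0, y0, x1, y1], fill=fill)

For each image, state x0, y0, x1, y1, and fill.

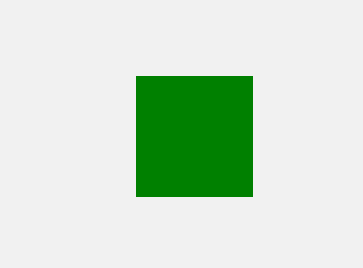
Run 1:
x0 = 136
y0 = 76
x1 = 252
y1 = 196
fill = 'green'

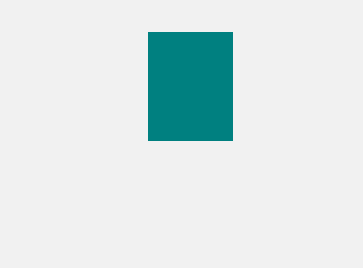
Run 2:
x0 = 148; y0 = 32; x1 = 232; y1 = 140; fill = 'teal'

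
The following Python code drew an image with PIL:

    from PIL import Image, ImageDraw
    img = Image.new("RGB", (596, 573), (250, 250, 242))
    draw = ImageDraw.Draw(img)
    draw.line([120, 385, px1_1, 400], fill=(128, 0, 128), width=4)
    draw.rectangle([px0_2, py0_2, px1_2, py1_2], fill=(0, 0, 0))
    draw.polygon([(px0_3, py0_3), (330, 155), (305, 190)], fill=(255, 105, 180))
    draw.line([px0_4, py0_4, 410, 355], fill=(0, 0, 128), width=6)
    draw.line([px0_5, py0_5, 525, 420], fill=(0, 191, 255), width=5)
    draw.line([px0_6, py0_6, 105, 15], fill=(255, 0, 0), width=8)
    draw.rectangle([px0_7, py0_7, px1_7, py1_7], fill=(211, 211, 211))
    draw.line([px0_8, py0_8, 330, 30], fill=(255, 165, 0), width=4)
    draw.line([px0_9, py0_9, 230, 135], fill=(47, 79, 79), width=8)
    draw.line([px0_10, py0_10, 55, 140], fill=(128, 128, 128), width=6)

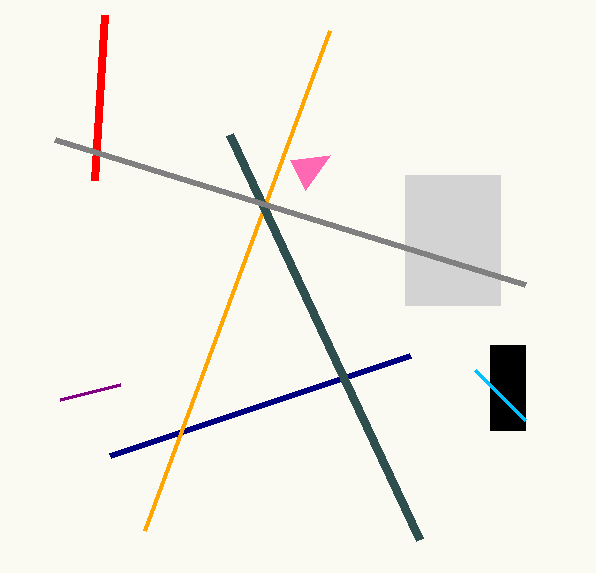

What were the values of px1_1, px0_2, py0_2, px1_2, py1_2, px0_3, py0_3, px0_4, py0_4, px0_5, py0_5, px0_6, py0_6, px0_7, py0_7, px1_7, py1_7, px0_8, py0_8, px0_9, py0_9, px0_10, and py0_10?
px1_1 = 60; px0_2 = 490; py0_2 = 345; px1_2 = 525; py1_2 = 430; px0_3 = 290; py0_3 = 160; px0_4 = 110; py0_4 = 455; px0_5 = 475; py0_5 = 370; px0_6 = 95; py0_6 = 180; px0_7 = 405; py0_7 = 175; px1_7 = 500; py1_7 = 305; px0_8 = 145; py0_8 = 530; px0_9 = 420; py0_9 = 540; px0_10 = 525; py0_10 = 285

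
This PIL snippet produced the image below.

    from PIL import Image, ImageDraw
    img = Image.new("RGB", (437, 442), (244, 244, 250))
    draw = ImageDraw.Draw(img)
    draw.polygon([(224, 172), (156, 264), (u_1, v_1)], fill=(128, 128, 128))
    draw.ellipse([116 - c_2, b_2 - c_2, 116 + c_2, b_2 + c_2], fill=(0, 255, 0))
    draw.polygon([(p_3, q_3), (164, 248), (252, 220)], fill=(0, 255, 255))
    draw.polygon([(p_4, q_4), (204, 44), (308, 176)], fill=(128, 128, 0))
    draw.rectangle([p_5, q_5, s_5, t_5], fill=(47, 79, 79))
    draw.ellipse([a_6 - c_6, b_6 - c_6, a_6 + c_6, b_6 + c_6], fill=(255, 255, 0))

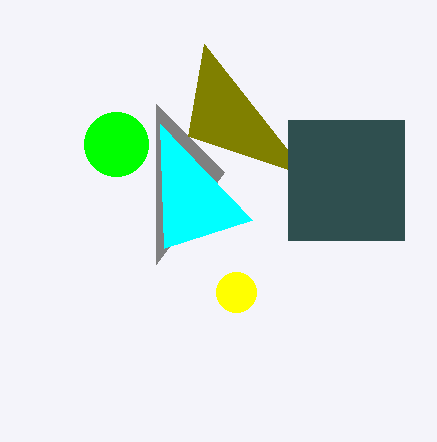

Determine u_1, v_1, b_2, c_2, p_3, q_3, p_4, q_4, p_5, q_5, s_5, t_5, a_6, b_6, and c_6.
u_1 = 156; v_1 = 104; b_2 = 144; c_2 = 32; p_3 = 160; q_3 = 124; p_4 = 188; q_4 = 136; p_5 = 288; q_5 = 120; s_5 = 404; t_5 = 240; a_6 = 236; b_6 = 292; c_6 = 20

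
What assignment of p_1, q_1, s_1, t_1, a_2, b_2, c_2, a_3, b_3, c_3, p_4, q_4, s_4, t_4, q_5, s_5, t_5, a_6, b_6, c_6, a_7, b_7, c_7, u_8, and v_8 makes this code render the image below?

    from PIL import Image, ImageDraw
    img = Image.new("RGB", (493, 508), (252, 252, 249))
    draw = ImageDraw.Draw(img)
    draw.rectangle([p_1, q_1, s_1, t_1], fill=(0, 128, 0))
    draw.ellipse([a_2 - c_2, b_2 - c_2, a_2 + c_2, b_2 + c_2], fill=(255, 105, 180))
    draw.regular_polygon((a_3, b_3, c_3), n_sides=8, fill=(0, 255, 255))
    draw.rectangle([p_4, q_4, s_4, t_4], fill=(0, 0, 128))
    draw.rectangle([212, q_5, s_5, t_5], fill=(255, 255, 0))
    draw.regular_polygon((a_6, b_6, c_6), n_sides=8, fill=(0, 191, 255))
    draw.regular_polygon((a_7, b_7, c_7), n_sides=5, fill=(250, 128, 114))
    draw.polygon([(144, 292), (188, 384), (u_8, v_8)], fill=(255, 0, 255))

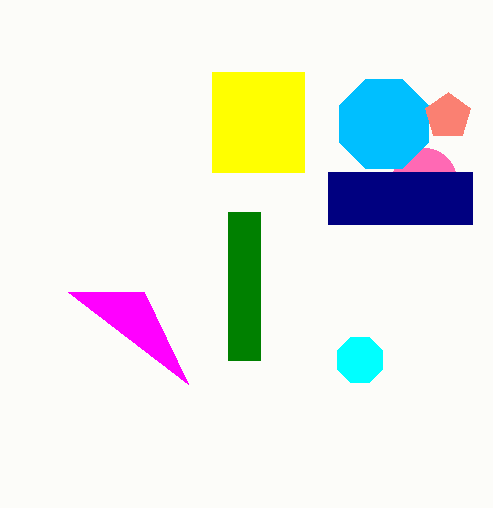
p_1 = 228, q_1 = 212, s_1 = 260, t_1 = 360, a_2 = 424, b_2 = 180, c_2 = 32, a_3 = 360, b_3 = 360, c_3 = 24, p_4 = 328, q_4 = 172, s_4 = 472, t_4 = 224, q_5 = 72, s_5 = 304, t_5 = 172, a_6 = 384, b_6 = 124, c_6 = 48, a_7 = 448, b_7 = 116, c_7 = 24, u_8 = 68, v_8 = 292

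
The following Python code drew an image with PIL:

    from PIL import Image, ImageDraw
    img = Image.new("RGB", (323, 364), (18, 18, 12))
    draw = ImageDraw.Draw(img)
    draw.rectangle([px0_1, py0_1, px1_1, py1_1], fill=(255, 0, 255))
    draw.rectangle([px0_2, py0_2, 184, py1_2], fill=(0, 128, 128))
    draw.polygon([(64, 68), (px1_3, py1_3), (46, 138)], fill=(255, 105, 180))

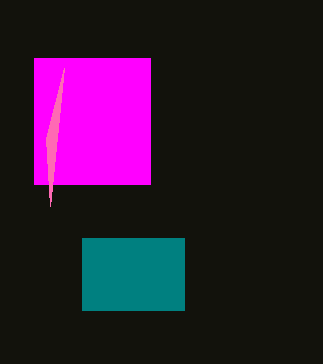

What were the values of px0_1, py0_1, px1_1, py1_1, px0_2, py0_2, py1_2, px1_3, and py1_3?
px0_1 = 34
py0_1 = 58
px1_1 = 150
py1_1 = 184
px0_2 = 82
py0_2 = 238
py1_2 = 310
px1_3 = 50
py1_3 = 206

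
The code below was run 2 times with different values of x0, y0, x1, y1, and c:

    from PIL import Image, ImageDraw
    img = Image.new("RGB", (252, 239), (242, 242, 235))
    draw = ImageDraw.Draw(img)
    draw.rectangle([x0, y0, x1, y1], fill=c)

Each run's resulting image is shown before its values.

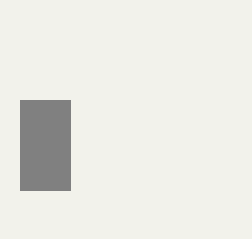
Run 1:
x0 = 20, y0 = 100, x1 = 70, y1 = 190, c = 'gray'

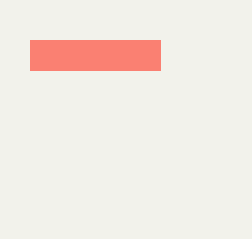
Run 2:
x0 = 30; y0 = 40; x1 = 160; y1 = 70; c = 'salmon'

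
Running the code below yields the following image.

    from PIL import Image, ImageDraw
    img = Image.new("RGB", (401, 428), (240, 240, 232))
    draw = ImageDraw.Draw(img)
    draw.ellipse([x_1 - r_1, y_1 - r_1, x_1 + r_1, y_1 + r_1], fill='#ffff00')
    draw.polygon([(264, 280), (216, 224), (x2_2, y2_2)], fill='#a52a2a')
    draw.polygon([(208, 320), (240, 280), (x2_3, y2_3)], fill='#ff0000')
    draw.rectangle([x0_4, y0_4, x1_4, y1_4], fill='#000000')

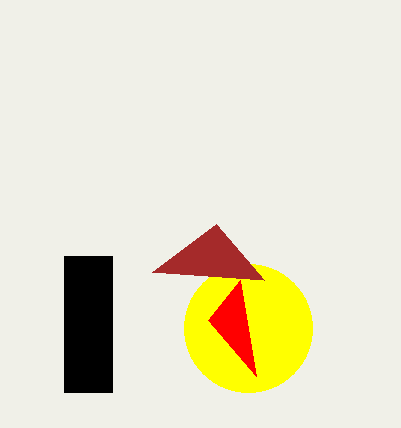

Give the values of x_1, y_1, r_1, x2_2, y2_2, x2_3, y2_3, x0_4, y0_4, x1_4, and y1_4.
x_1 = 248
y_1 = 328
r_1 = 64
x2_2 = 152
y2_2 = 272
x2_3 = 256
y2_3 = 376
x0_4 = 64
y0_4 = 256
x1_4 = 112
y1_4 = 392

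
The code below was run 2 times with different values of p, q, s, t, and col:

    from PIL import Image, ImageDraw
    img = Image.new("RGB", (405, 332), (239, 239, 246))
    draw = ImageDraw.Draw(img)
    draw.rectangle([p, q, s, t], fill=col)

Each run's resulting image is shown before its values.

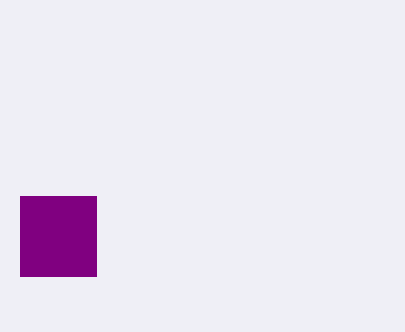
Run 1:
p = 20; q = 196; s = 96; t = 276; col = 'purple'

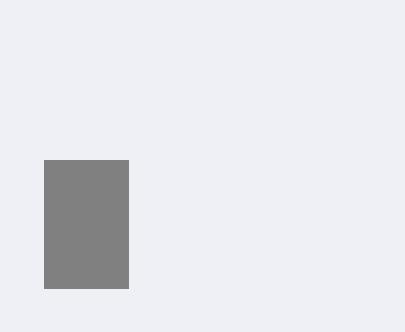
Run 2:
p = 44
q = 160
s = 128
t = 288
col = 'gray'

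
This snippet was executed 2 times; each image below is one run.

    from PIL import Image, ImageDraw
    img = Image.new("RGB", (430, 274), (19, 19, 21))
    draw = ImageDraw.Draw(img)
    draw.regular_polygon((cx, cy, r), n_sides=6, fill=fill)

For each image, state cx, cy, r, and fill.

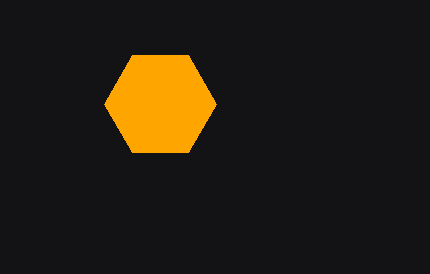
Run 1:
cx = 160; cy = 104; r = 56; fill = 'orange'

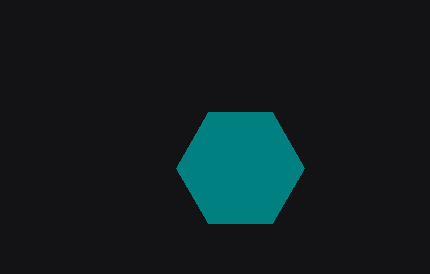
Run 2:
cx = 240; cy = 168; r = 64; fill = 'teal'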